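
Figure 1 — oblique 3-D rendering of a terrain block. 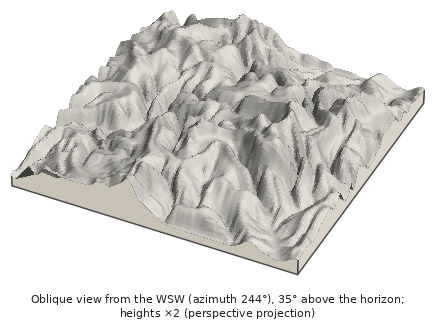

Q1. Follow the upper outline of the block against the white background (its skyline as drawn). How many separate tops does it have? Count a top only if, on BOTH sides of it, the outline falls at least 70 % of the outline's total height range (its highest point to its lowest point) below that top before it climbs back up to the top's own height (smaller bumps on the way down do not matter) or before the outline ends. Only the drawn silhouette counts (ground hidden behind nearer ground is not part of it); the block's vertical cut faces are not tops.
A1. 0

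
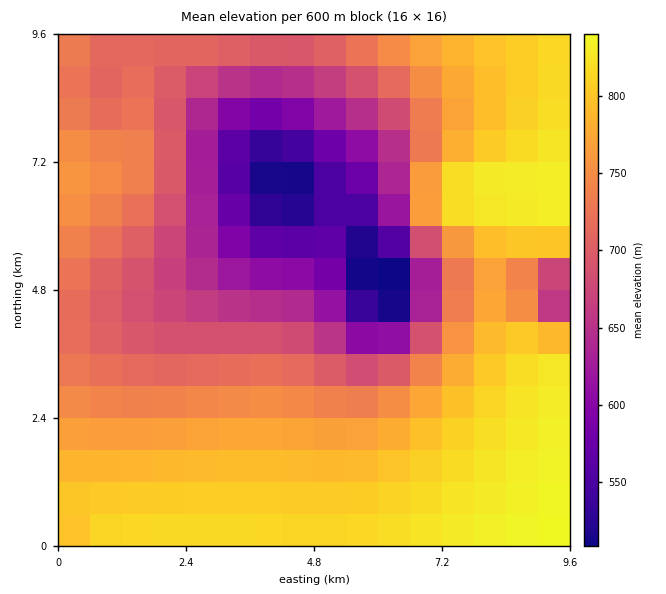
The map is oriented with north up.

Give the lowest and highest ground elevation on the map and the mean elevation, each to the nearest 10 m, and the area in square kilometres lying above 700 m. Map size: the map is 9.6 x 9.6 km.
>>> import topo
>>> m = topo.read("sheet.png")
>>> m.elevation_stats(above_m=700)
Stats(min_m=470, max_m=840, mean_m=730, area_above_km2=62.6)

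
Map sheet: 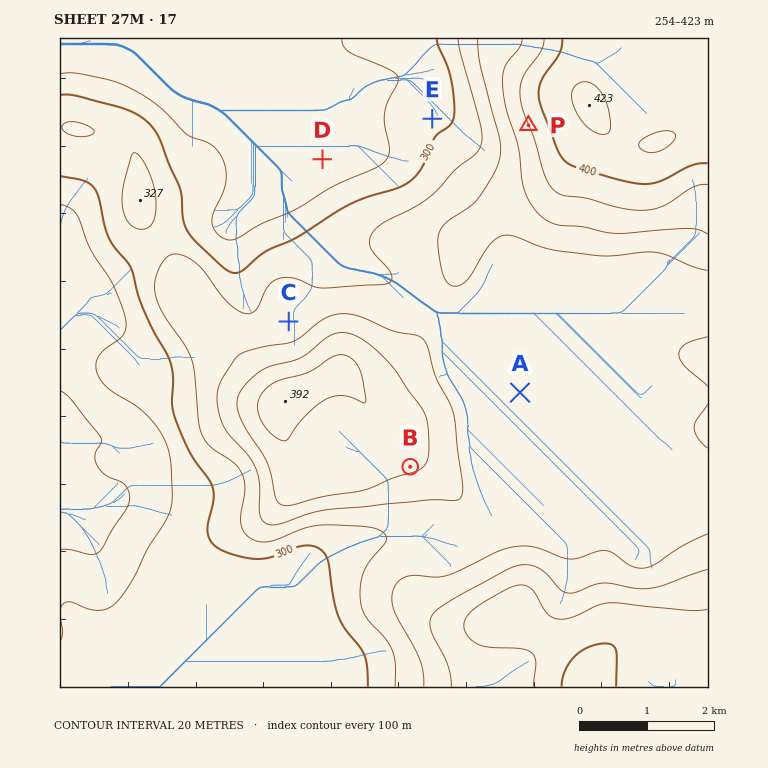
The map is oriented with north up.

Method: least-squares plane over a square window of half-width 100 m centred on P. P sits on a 5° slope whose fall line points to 247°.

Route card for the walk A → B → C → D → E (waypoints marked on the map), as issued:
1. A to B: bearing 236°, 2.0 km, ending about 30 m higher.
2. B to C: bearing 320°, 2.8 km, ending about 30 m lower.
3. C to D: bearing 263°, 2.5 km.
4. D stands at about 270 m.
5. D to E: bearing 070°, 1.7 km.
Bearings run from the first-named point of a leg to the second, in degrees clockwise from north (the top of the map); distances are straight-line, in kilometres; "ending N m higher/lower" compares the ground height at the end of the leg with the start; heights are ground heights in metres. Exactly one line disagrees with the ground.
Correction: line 3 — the bearing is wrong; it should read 12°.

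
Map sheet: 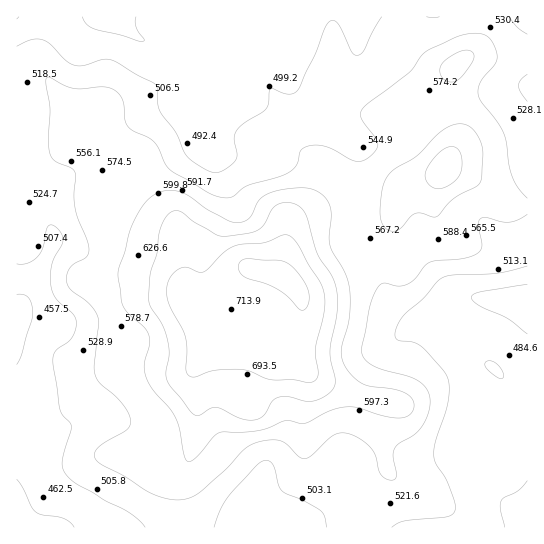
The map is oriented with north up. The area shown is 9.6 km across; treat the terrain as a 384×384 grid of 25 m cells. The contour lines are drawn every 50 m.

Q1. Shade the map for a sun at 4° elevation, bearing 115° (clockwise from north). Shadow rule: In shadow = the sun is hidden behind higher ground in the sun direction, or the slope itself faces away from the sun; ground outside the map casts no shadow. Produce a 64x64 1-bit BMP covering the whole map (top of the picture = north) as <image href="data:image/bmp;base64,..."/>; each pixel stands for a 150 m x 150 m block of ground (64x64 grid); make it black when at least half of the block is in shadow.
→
<image width="64" height="64" href="data:image/bmp;base64,Qk0+AgAAAAAAAD4AAAAoAAAAQAAAAEAAAAABAAEAAAAAAAACAAATCwAAEwsAAAIAAAAAAAAA////AAAAAAAAAAAAAAAAAAAAAAAAAAAAAAAAAAAAAAAAAAAAAAAAAAAAAAAAAAAAAAAAAAAAAAAAAAAAAAAAAAAAEADAAAAABwA4AMAAAAAP8DgAAAAAAA/4OAAAAAAAD/h8AAAAAAAH8HwAAAAAAAAAfAAAAAAAAAB8AAAAAAAAAHgAAAAAAAgAeAAAAAAAHADwAAAAAAAcAfAAAAAAABwD+AAAAAAAuAf8AAAAAAD5z/wAAAAAAP//+AAAAAAA///4AAAAAAD///gAAAAAAP//8AAAAAAA///wAEAAAAD///AAAAAAAP//8AAAAAAA/D/wAAAAAAB+f/AAAAAAAH5/8EAAAAAAf//48AAAAAA///nwAAAAAB//+/kAAAAAH/+7/4AAAAA//4P/gAAAAD//wf+ACAAAP4/h/4AcAAAfj+H/gBwAAA+H8f/APAAAB4Px/8A8AAAHAAP/4D4AAAAAA//wPwAAAAAH//A/+AAAAA//4D/4AAAAB/AAP/wAAAAAAAA//AAQAAAIAD/+ADgAADwAP/4AeAAAfgA//gB4AAB+AAAMAHAAAD4AAAAAcAAAAAAGAABwAAAAAA8AAGDAAAAADwAAYMAABBAPOABAAAAEGAB8AMAAAAA4Af4AwAAAADwD/wDAAAAAHAf/gMAAAAAcD/+AwAAAADwf/4AABwAAPBj+AA=="/>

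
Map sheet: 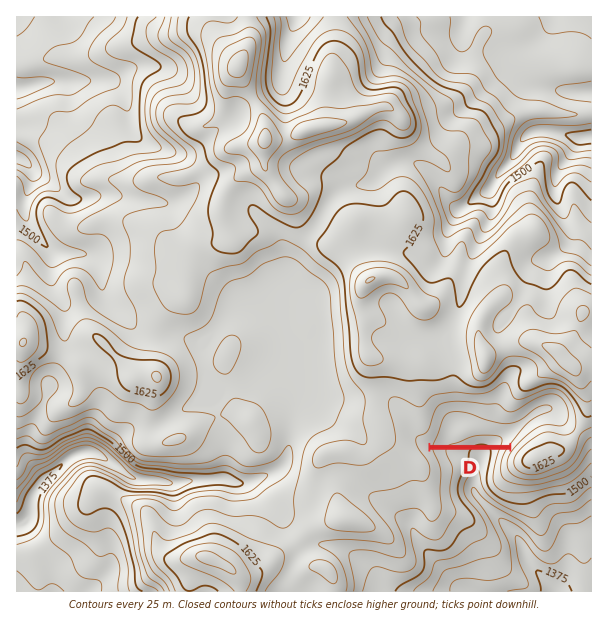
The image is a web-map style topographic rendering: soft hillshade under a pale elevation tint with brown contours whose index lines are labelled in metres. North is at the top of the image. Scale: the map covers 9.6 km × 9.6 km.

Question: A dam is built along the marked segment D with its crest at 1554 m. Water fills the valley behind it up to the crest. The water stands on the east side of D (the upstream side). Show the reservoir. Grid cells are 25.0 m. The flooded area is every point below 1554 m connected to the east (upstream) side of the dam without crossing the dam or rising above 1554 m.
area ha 81.4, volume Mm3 12.24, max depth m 54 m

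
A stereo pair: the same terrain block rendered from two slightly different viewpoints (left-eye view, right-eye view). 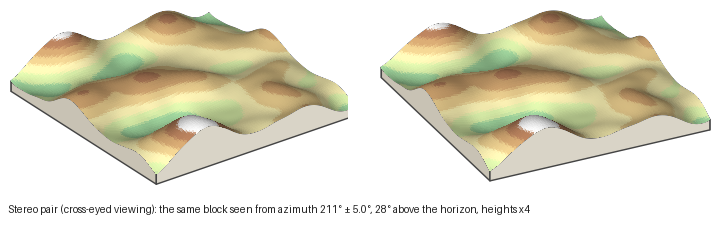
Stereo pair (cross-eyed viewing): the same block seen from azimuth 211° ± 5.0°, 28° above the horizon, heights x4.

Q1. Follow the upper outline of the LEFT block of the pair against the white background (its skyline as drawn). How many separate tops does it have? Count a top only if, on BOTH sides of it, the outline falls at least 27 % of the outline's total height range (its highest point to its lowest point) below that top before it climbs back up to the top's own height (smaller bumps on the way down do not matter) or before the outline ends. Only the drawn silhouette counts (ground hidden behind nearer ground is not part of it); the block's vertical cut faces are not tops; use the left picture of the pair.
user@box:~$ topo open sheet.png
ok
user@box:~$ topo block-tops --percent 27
1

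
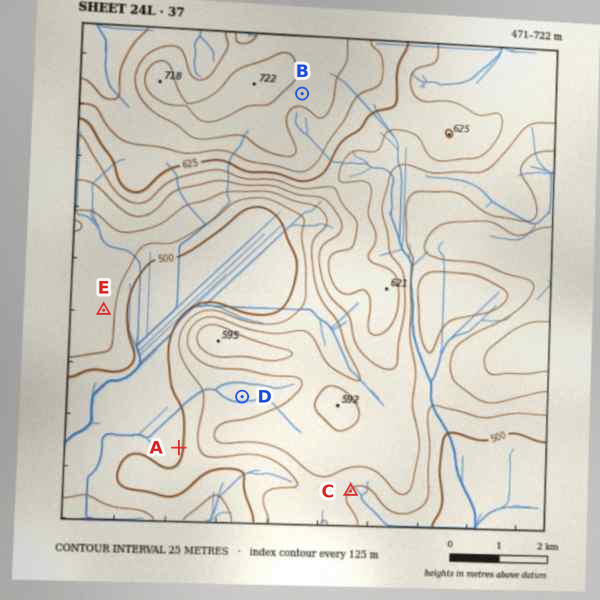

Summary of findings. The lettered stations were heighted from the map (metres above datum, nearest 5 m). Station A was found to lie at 495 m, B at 690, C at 525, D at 530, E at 540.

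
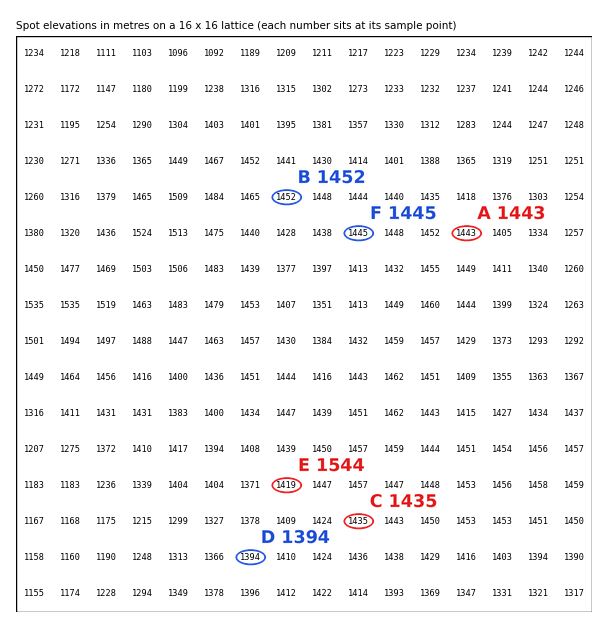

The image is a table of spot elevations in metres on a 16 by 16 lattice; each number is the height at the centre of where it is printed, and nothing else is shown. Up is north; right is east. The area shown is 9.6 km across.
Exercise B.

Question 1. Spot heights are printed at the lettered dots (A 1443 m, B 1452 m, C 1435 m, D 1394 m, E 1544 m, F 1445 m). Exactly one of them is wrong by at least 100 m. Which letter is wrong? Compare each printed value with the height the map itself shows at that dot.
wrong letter E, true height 1419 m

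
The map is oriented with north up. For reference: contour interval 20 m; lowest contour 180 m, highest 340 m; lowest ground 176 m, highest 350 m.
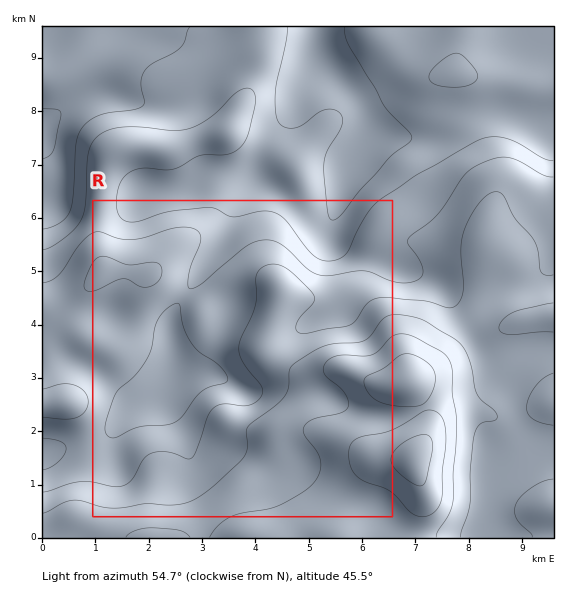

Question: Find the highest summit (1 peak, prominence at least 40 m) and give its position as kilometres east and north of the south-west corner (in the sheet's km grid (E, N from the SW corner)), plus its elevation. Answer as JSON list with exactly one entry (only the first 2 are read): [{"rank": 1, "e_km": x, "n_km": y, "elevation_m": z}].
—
[{"rank": 1, "e_km": 6.96, "n_km": 1.51, "elevation_m": 350}]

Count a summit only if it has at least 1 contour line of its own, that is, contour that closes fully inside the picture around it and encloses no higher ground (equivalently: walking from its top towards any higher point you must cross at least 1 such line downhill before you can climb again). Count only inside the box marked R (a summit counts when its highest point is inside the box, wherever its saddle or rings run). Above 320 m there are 0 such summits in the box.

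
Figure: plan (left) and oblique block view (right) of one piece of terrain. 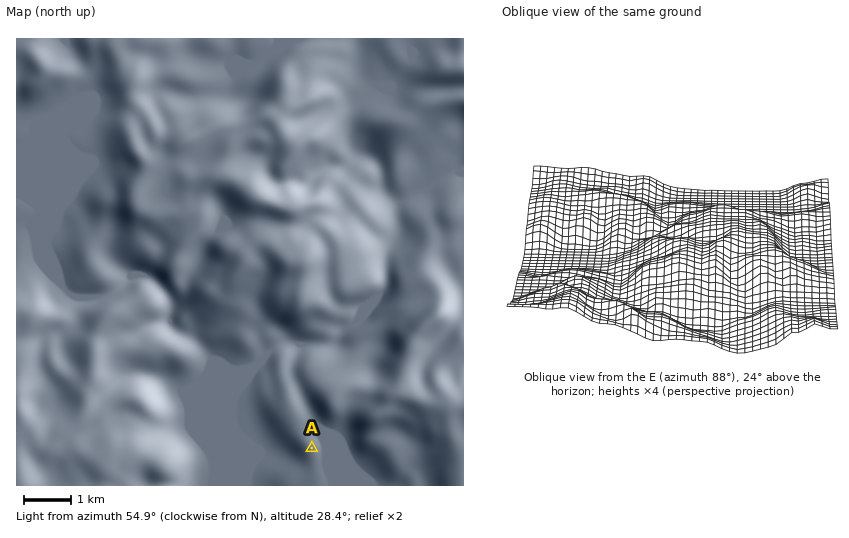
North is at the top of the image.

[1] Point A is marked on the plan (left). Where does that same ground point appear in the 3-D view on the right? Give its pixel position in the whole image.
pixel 544 277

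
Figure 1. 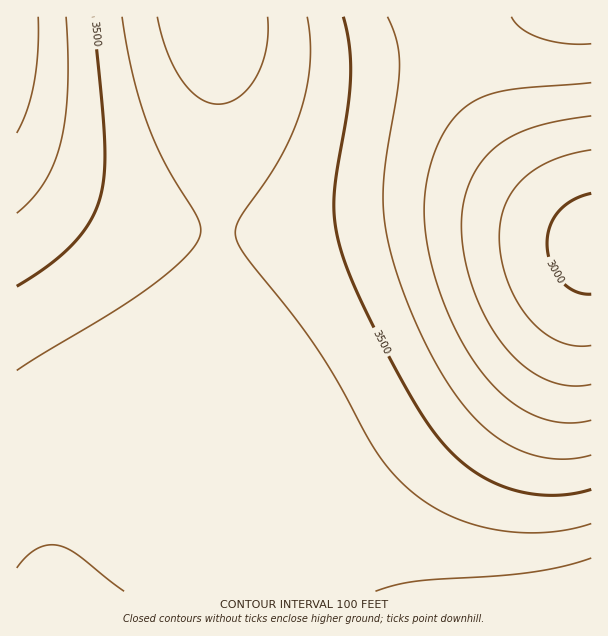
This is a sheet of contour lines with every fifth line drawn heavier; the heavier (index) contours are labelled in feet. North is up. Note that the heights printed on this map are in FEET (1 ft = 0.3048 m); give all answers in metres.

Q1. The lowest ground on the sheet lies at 900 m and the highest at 1155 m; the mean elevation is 1070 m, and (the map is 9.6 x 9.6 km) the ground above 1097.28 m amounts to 40.3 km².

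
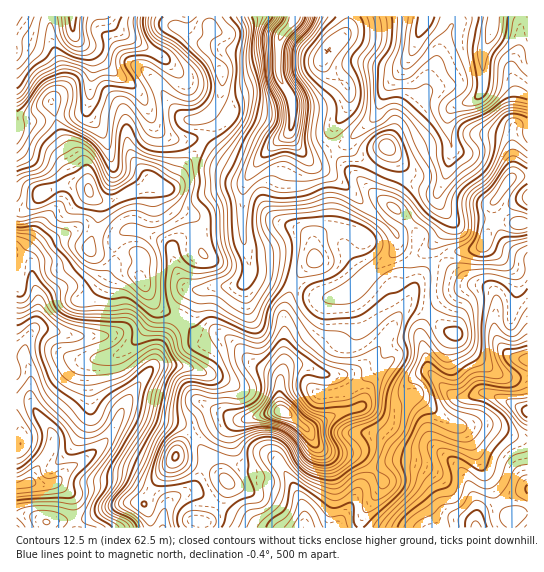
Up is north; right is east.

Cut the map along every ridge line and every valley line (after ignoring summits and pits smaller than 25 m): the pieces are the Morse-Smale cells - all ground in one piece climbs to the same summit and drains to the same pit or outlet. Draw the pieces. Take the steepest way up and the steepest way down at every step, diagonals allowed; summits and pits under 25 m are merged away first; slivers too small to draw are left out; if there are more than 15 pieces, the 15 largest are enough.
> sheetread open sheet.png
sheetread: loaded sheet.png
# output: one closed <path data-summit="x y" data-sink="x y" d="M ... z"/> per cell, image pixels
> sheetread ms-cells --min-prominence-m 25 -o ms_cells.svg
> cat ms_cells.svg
<path data-summit="282 411" data-sink="27 483" d="M17 257l0 271 185 0 1-5 8-6 14-24 3-10-4-5-1-8 5-17 1-22 9-10 43-10 26 18 27-14 25-8-6-16-10-14-8-2-10 0-20-10-15 0-11 12-5-5-24-11-23-24-5-2-20 2-27-22-15 30-5 18-19 24-13 23 56 14 13 9 15 24-11 28-6 6-16 6-8 10-5-8-10-7-29-15-21-1-19-15-15 8-14 15-23-1 5-10 13-18 5-17-1-5-21-31 0-29-6-14 0-16 11-18 3-26-6-16-2-18z"/><path data-summit="89 190" data-sink="27 483" d="M74 184l-9 0-19 7-13 13-8 5-9 2 0 46 15 8 2 18 6 16-3 26-11 18 0 16 6 14 0 29 21 31 1 5-5 17-19 27 6 2 20-1 12-14 26-16 15-15 17-35 30-40 5-18 15-27-2-5-14-5-8-10-11-21 3-12 0-8-2-2-36 0-10-2-6-4 10-31 0-15-13-16z"/><path data-summit="282 411" data-sink="295 17" d="M290 131l-29 26-17 28-1 53 6 23 0 13-2 5-5 5-8 3-20 0-13 4-12 0-13 22 0 2 6 4 15 16 5 2 11-2 9 0 5 2 23 24 24 11 5 5 2 0 3-11 0-56 13-32 18-19 1-21 11-7 16-2 24 10 8-4 20-22-2-6-15-10-35-34-9-15-19 9-8 0-16-20z"/><path data-summit="282 411" data-sink="477 527" d="M414 395l-15 8-28-2-13 7-24 7-26 14 4 10 7 9 14 5 17 0 12 4 21 24-3 9-19 28-1 9 167 1 1-89-11-2-28-12-34 0-10-5z"/><path data-summit="282 411" data-sink="493 26" d="M382 172l-3 1-6 10 0 8 5 6 17 12 0 4-6 8-14 14-8 4-4 0-14-8-16-2-14 6-4 6 0 18-18 19-13 32-1 61 7-6 15 0 20 10 21 0 17-8 10-10 15-22 31-56 21-21-4-15 11-17 1-8-9-15 0-12-12-2-14-8z"/><path data-summit="89 190" data-sink="295 17" d="M203 141l-18 24-8 14-8 9-19-4-40 17-15-2 4 4 0 15-10 31 6 4 10 2 36 0 2 2 0 8-3 12 11 21 8 10 15 7 15-24 50-6 8-6 2-5 0-13-6-23 0-48 2-9 8-12-7-1-16-7z"/><path data-summit="89 190" data-sink="73 17" d="M86 45l-2 1 4 4 5 13-4 39-2 7-5 4-5 2-50 6-11 5 1 85 8-2 8-5 10-12 22-8 21 3 9 12 7 2 12-1 36-16 19 4 8-9 8-14 18-22-1-3-4-1-21 1-16-7-6-7-15-33-9-9-13-8-24-25z"/><path data-summit="282 411" data-sink="303 527" d="M281 411l-40 9-10 9-3 24-5 17 5 15-5 13-12 19-8 6 0 4 156 1 6-18 18-25-3-8-18-20-5-2-24-2-14-5-14-21z"/><path data-summit="521 223" data-sink="493 26" d="M527 16l-34 1-1 14-9 22-2 40-6 6-16 5-10 7-1 22 4 18-7 27-8 15 2 10 9 15-1 8-11 17 0 6 5 8 10-5 28-4 6-6 8-23 0-17 20-25 15-2z"/><path data-summit="282 411" data-sink="527 411" d="M411 305l-8 4-26 42-14 16-12 6-15 2 11 6 9 16 3 9 12-5 28 2 15-8 31 25 10 5 34 0 28 12 10 2 1-60-22-2-12-5-27-24-12-15-6-1-19-17z"/><path data-summit="221 71" data-sink="73 17" d="M175 16l-102 0-1 11 3 10 7 7 12 7 24 25 13 8 9 9 15 33 6 7 16 7 21-1 5 2 5-10 0-6-4-8 8-7 8-13 3-22-4-9-16-23-27-17z"/><path data-summit="221 71" data-sink="295 17" d="M294 16l-85 1 2 14-7 12 0 4 17 24 2 15-7 19-12 12 4 8-4 17 19 15 23 11 7 0 19-22 19-16 1-31-13-24 0-33 4-9 10-12z"/><path data-summit="387 146" data-sink="493 26" d="M493 16l-40 1-1 9-23 49-2 14-4 8-26 28-10 21 1 5-7 21 32 9 18 10 9-2 7-15 5-23-4-18 0-18 6-8 21-8 6-6 2-40 9-22z"/><path data-summit="329 50" data-sink="295 17" d="M347 16l-52 0-4 9-8 8-4 9 0 33 13 24-1 38 16 20 8 0 20-10-3-14 17-31-1-15-19-14-6-11 5-12 16-15 4-9z"/><path data-summit="329 50" data-sink="426 17" d="M425 16l-77 1 0 9-4 9-16 15-5 9 6 14 13 8 7 10-1 15-16 27 0 8 3 7 14-7 27-26 8-22 7-11 10-11 14-24 10-26z"/>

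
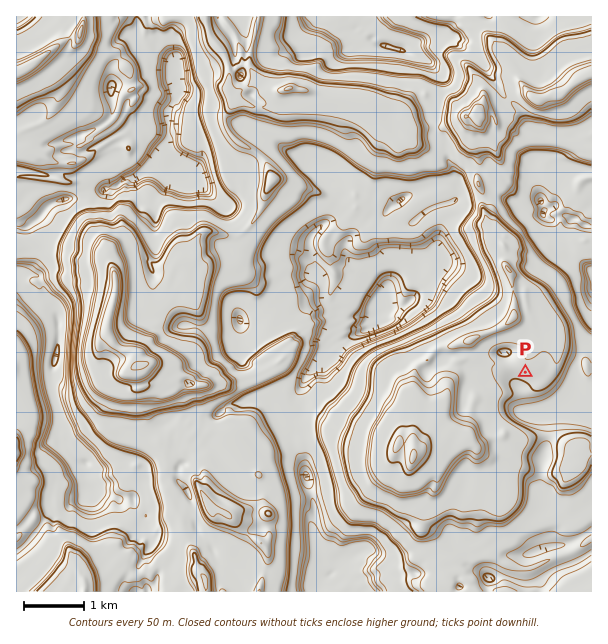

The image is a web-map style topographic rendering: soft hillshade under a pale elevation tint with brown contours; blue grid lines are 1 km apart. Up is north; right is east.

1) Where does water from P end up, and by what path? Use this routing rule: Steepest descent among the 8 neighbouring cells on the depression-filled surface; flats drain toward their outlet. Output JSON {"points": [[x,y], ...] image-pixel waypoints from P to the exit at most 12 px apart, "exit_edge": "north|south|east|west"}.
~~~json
{"points": [[525, 372], [521, 384], [522, 396], [522, 408], [533, 414], [545, 413], [557, 408], [569, 407], [581, 408], [591, 410]], "exit_edge": "east"}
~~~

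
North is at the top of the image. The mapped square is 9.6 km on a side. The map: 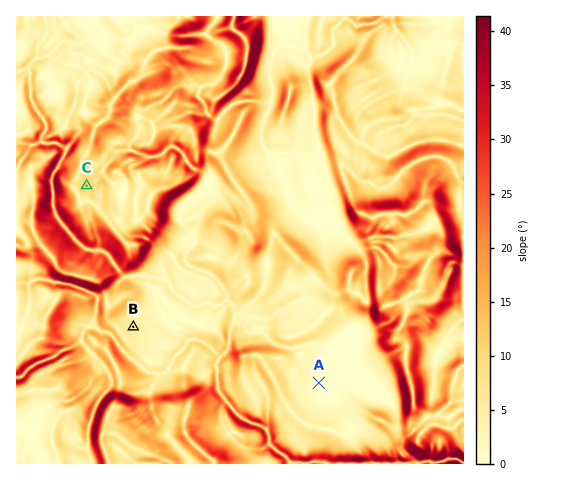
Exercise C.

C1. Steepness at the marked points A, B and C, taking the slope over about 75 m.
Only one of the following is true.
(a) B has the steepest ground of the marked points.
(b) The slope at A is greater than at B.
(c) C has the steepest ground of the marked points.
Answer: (c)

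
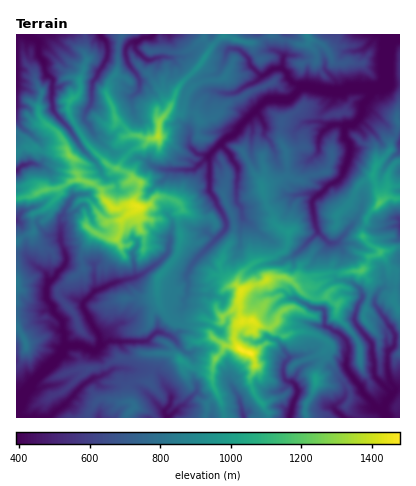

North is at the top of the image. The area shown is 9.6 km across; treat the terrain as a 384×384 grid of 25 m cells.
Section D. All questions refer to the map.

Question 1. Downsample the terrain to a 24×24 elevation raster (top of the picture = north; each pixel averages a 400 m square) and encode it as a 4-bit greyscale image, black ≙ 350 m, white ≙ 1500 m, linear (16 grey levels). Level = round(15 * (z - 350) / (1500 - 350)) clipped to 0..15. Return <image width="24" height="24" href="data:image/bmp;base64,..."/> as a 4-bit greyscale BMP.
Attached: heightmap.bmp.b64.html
<image width="24" height="24" href="data:image/bmp;base64,Qk2WAQAAAAAAAHYAAAAoAAAAGAAAABgAAAABAAQAAAAAACABAAATCwAAEwsAABAAAAAAAAAAAAAAABEREQAiIiIAMzMzAERERABVVVUAZmZmAHd3dwCIiIgAmZmZAKqqqgC7u7sAzMzMAN3d3QDu7u4A////ABESRFUyNWZXQ1IiEREiNEQzRYZ3UmQxEREjIkREZ4aYQ3YyITISIzRVd6nKVWYlIlMRESNFaK3admc1MlMSISREaKzcqHRUU0ITE0RmZ6zcuXZ1VVIjI1VmZ4vbqJmVV1IkMiNnZ4vNu5mHdkMjRFVXZoiZiHeJh0QzZ6iGdWd3dlVXl1U0m8uWdlVWd0VYdUZVnN24h1RGdjZmdYiGjN26ljRWZSRmmIqZqqyHZERXZUI3iEZ6qalkQzNWVUQVh2eaeIiHQiNVVTQjZmeXd5q5VTIzVDMTRVhmWJepZlMSRDIRJEZIV3aJdlQhIzIhEyU3V2VndVQzIRERESM2VGRWZmUyIjMiESE0U0M0VlU0JFVDEREjMkIzRmVVRWQyEQ=="/>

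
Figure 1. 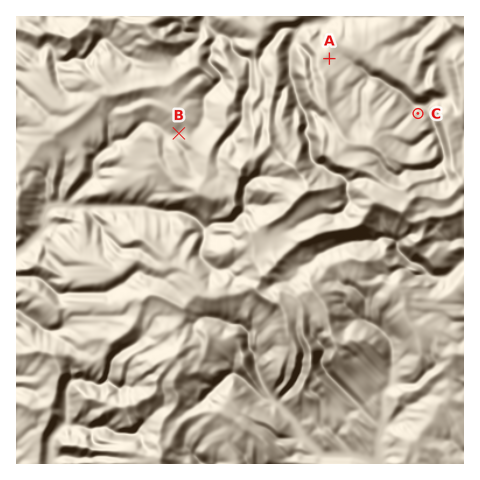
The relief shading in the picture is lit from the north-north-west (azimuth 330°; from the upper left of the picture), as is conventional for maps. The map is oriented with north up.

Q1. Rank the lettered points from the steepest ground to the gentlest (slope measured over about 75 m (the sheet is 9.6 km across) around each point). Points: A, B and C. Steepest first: C B A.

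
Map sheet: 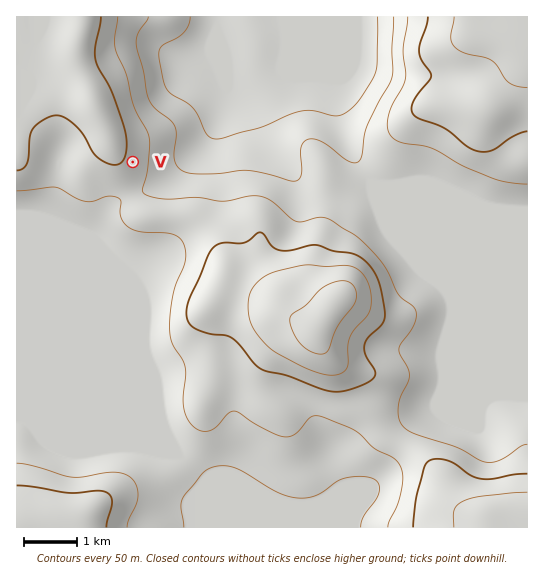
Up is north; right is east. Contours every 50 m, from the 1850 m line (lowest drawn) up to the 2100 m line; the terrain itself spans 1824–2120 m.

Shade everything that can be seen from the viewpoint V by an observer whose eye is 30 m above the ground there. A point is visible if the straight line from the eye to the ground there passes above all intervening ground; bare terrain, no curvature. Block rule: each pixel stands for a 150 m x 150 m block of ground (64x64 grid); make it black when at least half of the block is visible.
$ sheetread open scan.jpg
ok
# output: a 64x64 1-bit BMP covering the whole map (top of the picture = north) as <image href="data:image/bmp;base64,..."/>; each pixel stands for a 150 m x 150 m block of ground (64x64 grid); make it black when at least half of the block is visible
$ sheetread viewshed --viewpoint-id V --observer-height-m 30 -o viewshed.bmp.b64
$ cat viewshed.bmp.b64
<image width="64" height="64" href="data:image/bmp;base64,Qk0+AgAAAAAAAD4AAAAoAAAAQAAAAEAAAAABAAEAAAAAAAACAAATCwAAEwsAAAIAAAAAAAAA////AAAAAAD+AH4AAAAAAP+AdAAAAAAA/+BgAAAAAAD/+MAAAAAAAP//wAAAAAAA///gAAAAAAD///gAAAAAAP//+AAAAAAA///4AAAAAAD///AAAAAAAP//8AAAAAAA///wAAAAAAD//+AAAAAAAP//8AAAAAAA///8AAAAAAD///4AAAAAAP///wAAAAAA///+AAAAAAD///wAAAAAAP//4AAAAAAA///AAAAAAAD//8AAAAAAAP//4AAAAAAA///wAAAAAAD///AAEAAAAP//+AI4AAAA///8B3wAAAD///8H/gAAAP///wf/AAAA////h/+AAAD//3/H/4AAAf/8P8//wAAH//gf///AAB//+A///+AAf//wD///4AH//+AP/g5AB///wAf+BgAf//wAD/4GAH//wB///gYB//+AP//+D0P//4B///4P5///QP///x/v//99/////w////3P////D///8A////4P///gD////g///8AP///+H//nwA////wf/8AAD////D//wAAf///4P//AAB4f//h//+AAGAP/////4AAYA//////gAAAD/////+AABgP/////4AAHB///////AAcP//////8AA5///////wAA///////+AAD///////4AP////////AD///////+AAP///////wAA////////gA=="/>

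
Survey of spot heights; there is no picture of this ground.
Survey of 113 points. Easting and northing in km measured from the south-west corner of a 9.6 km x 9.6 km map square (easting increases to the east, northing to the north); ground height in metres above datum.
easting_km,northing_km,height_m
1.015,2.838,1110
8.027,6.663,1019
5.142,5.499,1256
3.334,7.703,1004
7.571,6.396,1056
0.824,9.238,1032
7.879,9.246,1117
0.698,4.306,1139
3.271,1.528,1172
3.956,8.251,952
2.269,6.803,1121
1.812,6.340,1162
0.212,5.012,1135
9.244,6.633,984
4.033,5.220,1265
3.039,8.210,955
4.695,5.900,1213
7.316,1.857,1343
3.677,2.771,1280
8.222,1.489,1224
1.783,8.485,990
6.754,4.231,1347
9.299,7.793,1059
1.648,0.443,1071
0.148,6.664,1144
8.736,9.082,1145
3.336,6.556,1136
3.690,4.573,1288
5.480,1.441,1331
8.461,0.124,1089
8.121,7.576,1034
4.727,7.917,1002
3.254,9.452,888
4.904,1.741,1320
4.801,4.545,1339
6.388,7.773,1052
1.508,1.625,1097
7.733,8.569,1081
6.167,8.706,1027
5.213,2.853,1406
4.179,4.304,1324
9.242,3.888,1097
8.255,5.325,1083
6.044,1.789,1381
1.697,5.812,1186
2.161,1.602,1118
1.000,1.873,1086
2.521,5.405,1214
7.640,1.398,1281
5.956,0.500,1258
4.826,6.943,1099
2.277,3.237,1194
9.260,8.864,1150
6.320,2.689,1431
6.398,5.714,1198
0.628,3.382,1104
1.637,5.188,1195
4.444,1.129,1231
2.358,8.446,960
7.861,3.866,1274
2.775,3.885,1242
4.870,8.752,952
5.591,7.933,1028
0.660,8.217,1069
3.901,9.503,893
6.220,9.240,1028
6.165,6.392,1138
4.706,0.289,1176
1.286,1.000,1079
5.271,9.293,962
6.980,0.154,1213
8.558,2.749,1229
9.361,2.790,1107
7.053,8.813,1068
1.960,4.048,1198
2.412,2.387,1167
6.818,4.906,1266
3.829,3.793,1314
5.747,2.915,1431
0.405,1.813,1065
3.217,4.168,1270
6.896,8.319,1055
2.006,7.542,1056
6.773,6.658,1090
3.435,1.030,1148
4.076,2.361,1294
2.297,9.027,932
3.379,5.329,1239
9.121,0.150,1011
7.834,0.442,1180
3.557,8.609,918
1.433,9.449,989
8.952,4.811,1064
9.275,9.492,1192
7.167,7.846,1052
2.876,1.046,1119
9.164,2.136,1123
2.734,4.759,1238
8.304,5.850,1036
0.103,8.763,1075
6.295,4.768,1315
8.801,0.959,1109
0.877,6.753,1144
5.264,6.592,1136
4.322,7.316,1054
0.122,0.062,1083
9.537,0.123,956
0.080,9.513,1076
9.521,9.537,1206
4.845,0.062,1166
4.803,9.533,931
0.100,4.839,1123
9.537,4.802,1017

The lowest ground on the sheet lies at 885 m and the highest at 1435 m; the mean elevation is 1155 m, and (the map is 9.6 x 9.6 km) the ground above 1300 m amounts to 13.7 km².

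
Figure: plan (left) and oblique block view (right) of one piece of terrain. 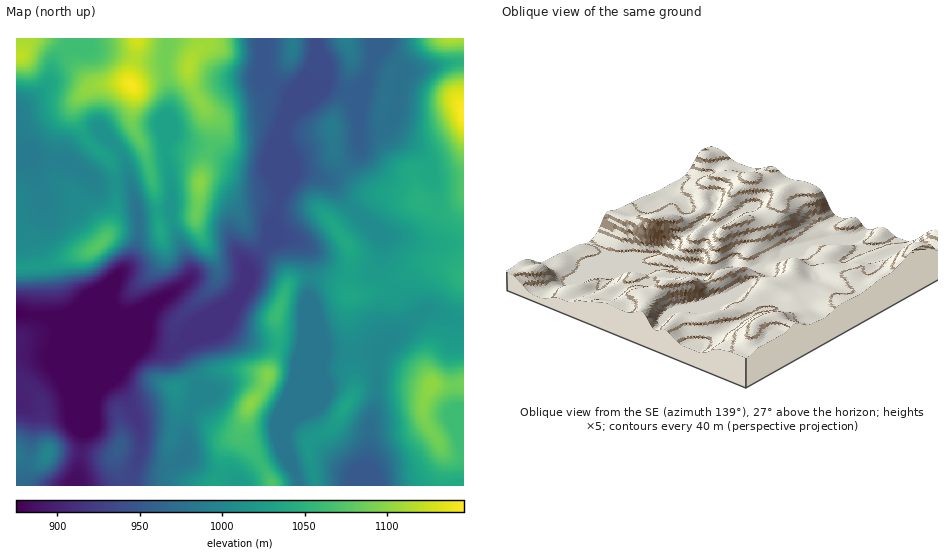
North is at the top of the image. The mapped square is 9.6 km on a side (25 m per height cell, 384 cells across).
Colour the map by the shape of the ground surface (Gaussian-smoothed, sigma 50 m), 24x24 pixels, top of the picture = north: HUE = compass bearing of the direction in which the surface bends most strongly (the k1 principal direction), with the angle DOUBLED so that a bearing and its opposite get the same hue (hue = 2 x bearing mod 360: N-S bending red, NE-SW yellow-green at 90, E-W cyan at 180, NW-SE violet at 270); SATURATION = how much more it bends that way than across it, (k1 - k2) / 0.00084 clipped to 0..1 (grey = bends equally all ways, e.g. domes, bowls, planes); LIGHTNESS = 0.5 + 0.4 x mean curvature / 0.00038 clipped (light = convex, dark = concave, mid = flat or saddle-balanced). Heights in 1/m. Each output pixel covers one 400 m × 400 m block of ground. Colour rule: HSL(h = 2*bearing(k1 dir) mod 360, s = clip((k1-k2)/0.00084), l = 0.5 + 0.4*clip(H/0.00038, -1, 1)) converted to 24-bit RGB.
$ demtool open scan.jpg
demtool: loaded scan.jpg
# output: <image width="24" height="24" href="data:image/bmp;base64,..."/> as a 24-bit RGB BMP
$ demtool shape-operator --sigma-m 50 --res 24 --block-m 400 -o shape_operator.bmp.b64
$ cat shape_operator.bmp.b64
<image width="24" height="24" href="data:image/bmp;base64,Qk32BgAAAAAAADYAAAAoAAAAGAAAABgAAAABABgAAAAAAMAGAAATCwAAEwsAAAAAAAAAAAAAvV5P9X4FD1cyODZpo45XiLdlLUWNvaaTW7K3aXK7yXV+gVpmS0Ro0f3OmQDl4Ammvcd2UkRybn55Tj9viKJjppZ2ontPeoRLRX7M99TeZZbnCieSp57OzrqYGUhpzHBdfKpPPjFVyolWjlZqdcWRhP9oLAAzwOd5rUpLc31gSXF0W09zeolRm2pUyMiJWKDFWHvPtPC47kDfGxZyMU1+7tfAKh+DuUWXz66ILSdpmcOkwJO5p9Z/NwCjJyOF2tq4wHKtmKyBQGCRUT+Yj32spGt3rOeuaEWPiVY1tbIgbB0xf3h9JjNizuh2WCdnSY1u07h5NYerX6Oy2Fem/e+SADEzUIR9N6Qz2D7U662eLV9nNz9og2FzyNydZ7ZHeFh8fnBioLeKa0+Jf3+ALn2d0ZafhjOOfoBQxtqLUIaBPGxRLUqM/M/R+FxcCURLfoB9Glpc88K6tWHPGy5tcZWZ2dWbqlhUUnRBgaWWl51zglmBf3+AZYJxKW9Sq0Tc1O7339X1plHBi1JiIlU7vb0l/9jMADthf3+AUUJ0ccdEyn52GyJ1iKSlsbCYsLbZdGffnKFreltsgH5/gH9/gH9/ZICAC6Fd0dIiTFobvWngycH0mZz7obHu+NvTcwCrbXWASVSPpLKEnIBwN1KFZqutpcGgkr1qQFyDn5mCa3CBfX+AgH9/gH9/f4B/WXttlVk7hqdKNHEePFoVUUwoYS4X6ZMG8aplKUdzUkZ2ubRnfYpqYnx2OXhSpLVQrVBGcXRVpH6KkmmQfXuAgIB/gIB/gIB/fn6AP1KTxKSKaX9wdX9yKVVdry+/7N60z+eWGR1kcDiHsbt+foZzeHFvWntcU45Ql4NwhGh2fXQ0gX5DZIxDZIJwf3+AnlNnZog9LIJox2+52GuWUYNARHx7DGiG99TY+uO9DhlHhzGYt7WOk3eNbXWHgZSIXH9hdmVRj25WX3MfZXcjg50hIj8IJ28hPjim8pa6X4sbAzAIxCm486GtLpp2EkpNfp8w/9vMDAVWY76ulqqOiH6gg3SgkniRknCWbWuNjZGb08791cn73Yr184GoBpcAAjEXkVos95OoWtJxCiYp2P9OQpzILC9gG5dx8/jSgjvsiFTCuIFrdI1oaHCDknmPiXaPeoiZgpibgoRfV2CLknDW6tL5/8zwAHe6AFx44t6b4WLqcAKxzP/PLBFNVIg9HrxlkZ8wVywpVh0d1dx2eLCmWGCLgHeMlnuOi4Rvg4Fzeo18aIF9SHZZVIlp6LTB+dH6AAtM8vjTYQB8zf2zguBONg1Vm9qgRGKBfUlHWCJCYcpooueujlGGcE1Ydm9PiIFZio9zhIFtgo92dW56d4ZtSXxcZLBI7axvDwAz3/yGGQNt+fHSwj5mI1mSgMZ8RkF8Zj2jf3DQ0vXirVOefj9djWZ+foObf6GSbn2TnWZwlXx/eG2AfZB5dJeIWE5v5NKCGwAz6P7FBgkv+Ompy4FqNp6RQ4+YYF2PMGyHhNSpu5hjlTKErYm2h5KodoKVlaCPYlaKtXyJjXB6eHSLepuAg15kbz9F0dtNLAKN1fqsCQlW3+7C2pGudLt5Lm6DZ1R+ZYB7Y4Y1hVYyQ5Fbb5+ntG+imnWBjZl4ZE91sKhffXdvh3dpgHJagDxYh9iymhu4efkbSOE4Mj6Oh8FZyGVV1K91LmqFRVd2f3SAXFV2rJuKY7hzOlVbaplcnJG2s2mXeUV7xJldgWyCj1pefVJMaNaGN6W1WQhG0P/MTS2aRl1/qHBOpoxc3+63OimlO1V+b1uIgHOXm613krVvOjdrZ6hSZmtKoUdojUp50bt5eVaKnmiexHqRkdYsIxAiU8lg3/xiGDg7VDJguKVxgrqS6/XSHBVedlaUUHmEWIuuyKXHun+PPzd7rKt5R2V0fkSIqlyEw9eoSlw/XJuYuH/L6aXKMTDATrR36NqrM1WJJDZVkdyNiMSn3tqmNBJ7nm+NX2+BVH5dQ5A+x0tPSVV9uKSHSVZ7Li+IyaXDsdaxXZ87GYtcRHRez6OZg2napKjY0OHRkDrUPTK4oOB8b4FJt9UwLBlGkWJxmpY/Z4FzT2R3xn9TPn50sqhyWm+HHHmPjdDR4s7h0uvkHlaJR7GXU7JdTFFvsJheyo5FZ0V5UFWk166aoUVX4ORfCT9bXUeH5aebJZeKXUZ1yaVfUL2lUpGioV56TDIZHzMAOksAxoh8i0rGP52Re31nXFVrjFxU2c+URm+NTXh/t4Rluoew6vXWCAVVOzx24syRJl3FYiWNvN6mUJuoS255lDaR0FPn5tnyf5jt"/>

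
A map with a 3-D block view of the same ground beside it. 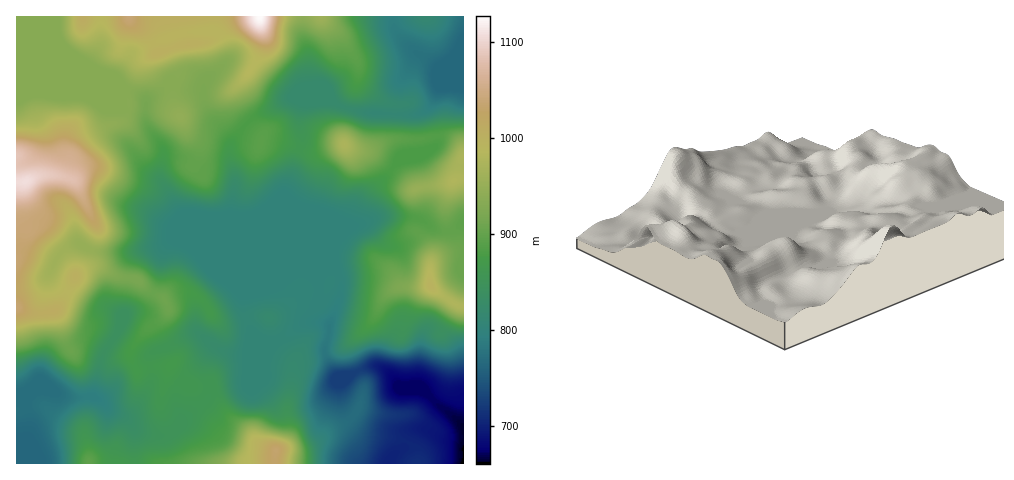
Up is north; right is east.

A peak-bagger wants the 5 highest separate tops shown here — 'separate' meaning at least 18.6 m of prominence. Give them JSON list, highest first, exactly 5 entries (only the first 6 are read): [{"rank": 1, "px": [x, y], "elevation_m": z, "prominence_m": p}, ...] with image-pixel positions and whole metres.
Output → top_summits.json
[{"rank": 1, "px": [26, 181], "elevation_m": 1108, "prominence_m": 176}, {"rank": 2, "px": [276, 451], "elevation_m": 1033, "prominence_m": 175}, {"rank": 3, "px": [431, 286], "elevation_m": 996, "prominence_m": 134}, {"rank": 4, "px": [454, 181], "elevation_m": 979, "prominence_m": 80}, {"rank": 5, "px": [344, 145], "elevation_m": 974, "prominence_m": 89}]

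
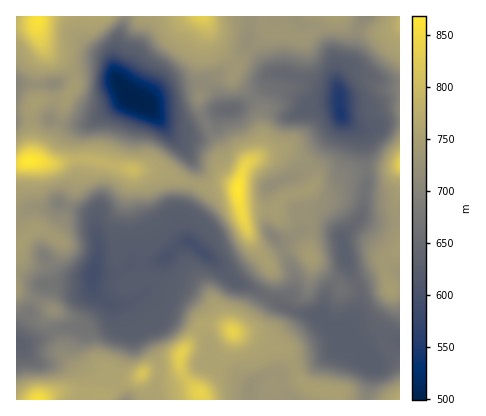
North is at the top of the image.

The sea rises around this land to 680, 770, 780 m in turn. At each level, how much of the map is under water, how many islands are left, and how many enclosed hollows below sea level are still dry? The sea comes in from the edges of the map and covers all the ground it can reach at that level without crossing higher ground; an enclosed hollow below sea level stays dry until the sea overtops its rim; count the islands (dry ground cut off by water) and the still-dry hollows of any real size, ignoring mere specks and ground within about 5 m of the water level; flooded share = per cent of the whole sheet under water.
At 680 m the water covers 32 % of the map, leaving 0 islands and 2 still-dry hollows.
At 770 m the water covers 90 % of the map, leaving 3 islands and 0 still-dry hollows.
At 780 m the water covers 93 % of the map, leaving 3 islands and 0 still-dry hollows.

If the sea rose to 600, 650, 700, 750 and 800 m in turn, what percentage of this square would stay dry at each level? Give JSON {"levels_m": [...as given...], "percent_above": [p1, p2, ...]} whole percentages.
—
{"levels_m": [600, 650, 700, 750, 800], "percent_above": [96, 72, 53, 21, 4]}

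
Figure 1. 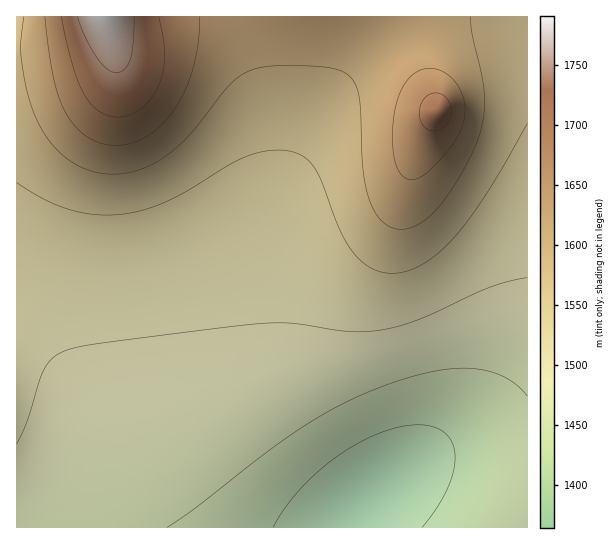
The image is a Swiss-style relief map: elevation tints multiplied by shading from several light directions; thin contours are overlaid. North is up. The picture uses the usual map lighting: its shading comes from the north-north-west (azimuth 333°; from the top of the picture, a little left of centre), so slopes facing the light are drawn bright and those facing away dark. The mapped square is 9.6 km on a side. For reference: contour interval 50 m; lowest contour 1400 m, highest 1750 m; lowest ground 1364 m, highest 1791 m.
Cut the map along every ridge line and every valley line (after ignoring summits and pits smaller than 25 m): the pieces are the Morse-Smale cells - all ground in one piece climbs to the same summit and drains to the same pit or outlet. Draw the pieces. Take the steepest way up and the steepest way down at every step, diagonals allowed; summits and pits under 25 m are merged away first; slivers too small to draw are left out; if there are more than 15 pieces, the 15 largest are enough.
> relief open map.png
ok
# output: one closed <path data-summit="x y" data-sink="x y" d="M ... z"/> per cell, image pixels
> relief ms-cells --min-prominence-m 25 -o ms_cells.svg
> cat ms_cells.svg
<path data-summit="105 17" data-sink="366 499" d="M459 16l-443 1 1 511 330-1 4-14 13-12-3-1-22-23-39-52-17-32-10-30-4-25-1-48 8-67 9-36 14-34 22-42 27-34 21-21 29-21 36-15z"/><path data-summit="437 111" data-sink="366 499" d="M527 16l-66 0-27 4-23 8-29 17-34 32-17 21-22 33-21 48-12 44-7 46-1 50 4 38 11 36 17 32 39 52 22 23 3 1-13 12-4 9 0 6 181-1z"/>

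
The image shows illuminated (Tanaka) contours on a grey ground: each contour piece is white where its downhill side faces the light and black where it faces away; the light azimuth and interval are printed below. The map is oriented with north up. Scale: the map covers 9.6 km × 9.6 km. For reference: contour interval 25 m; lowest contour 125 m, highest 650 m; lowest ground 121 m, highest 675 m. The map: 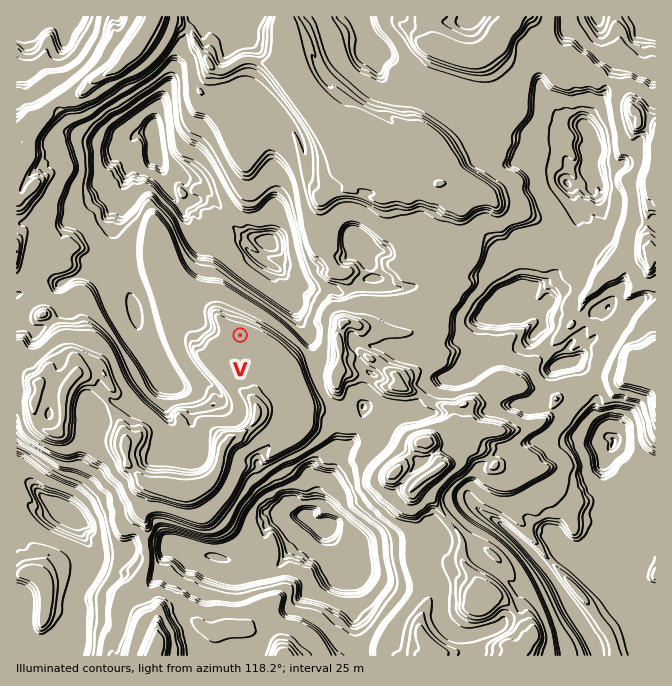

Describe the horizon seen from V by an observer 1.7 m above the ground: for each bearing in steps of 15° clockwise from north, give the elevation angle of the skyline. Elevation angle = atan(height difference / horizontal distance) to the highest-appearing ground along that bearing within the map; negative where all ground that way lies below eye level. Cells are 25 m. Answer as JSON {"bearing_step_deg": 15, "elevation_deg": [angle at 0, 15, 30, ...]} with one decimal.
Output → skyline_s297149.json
{"bearing_step_deg": 15, "elevation_deg": [16.9, 19.2, 20.2, 20.0, 18.5, 13.5, 11.0, 5.2, 4.1, 4.4, 6.6, 8.2, 5.2, 4.9, 5.7, 7.5, 8.9, 8.7, 8.1, 8.9, 7.9, 7.2, 9.6, 12.9]}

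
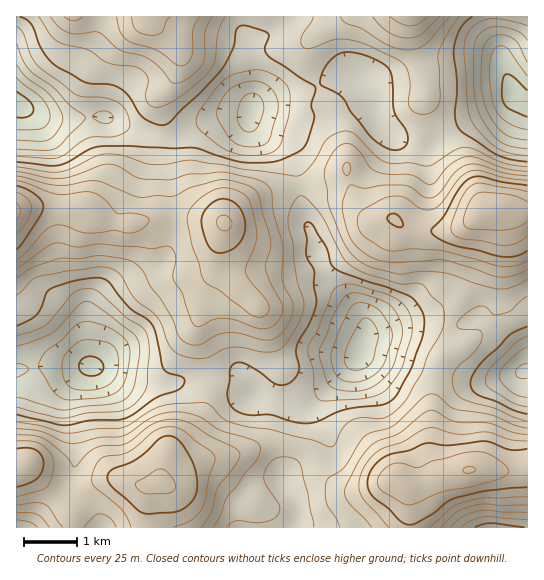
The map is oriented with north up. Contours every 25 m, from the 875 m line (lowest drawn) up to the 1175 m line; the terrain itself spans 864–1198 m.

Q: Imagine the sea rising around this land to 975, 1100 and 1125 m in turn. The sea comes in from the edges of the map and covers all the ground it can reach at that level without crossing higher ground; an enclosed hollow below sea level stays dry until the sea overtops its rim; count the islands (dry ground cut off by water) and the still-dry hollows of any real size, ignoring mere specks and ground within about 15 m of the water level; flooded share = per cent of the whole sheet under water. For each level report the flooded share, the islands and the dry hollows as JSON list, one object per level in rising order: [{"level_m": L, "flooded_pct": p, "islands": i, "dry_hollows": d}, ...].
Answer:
[{"level_m": 975, "flooded_pct": 11, "islands": 0, "dry_hollows": 2}, {"level_m": 1100, "flooded_pct": 83, "islands": 1, "dry_hollows": 0}, {"level_m": 1125, "flooded_pct": 91, "islands": 2, "dry_hollows": 0}]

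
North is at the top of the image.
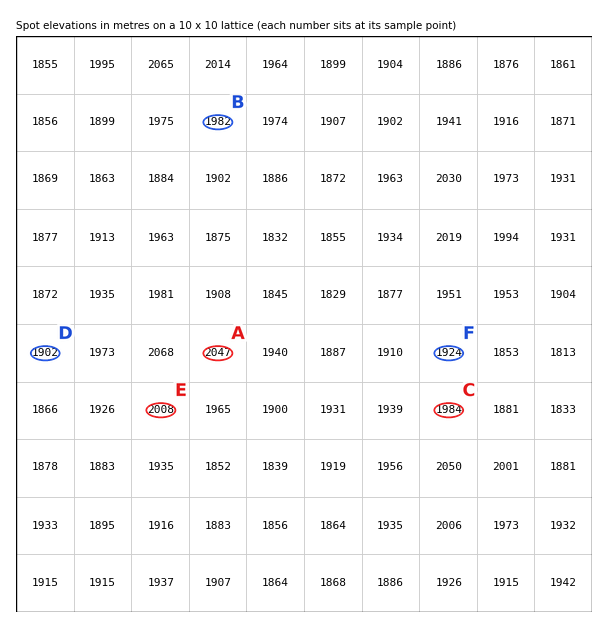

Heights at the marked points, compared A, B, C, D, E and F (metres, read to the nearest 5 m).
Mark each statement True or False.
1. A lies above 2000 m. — True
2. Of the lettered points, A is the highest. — True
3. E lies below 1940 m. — False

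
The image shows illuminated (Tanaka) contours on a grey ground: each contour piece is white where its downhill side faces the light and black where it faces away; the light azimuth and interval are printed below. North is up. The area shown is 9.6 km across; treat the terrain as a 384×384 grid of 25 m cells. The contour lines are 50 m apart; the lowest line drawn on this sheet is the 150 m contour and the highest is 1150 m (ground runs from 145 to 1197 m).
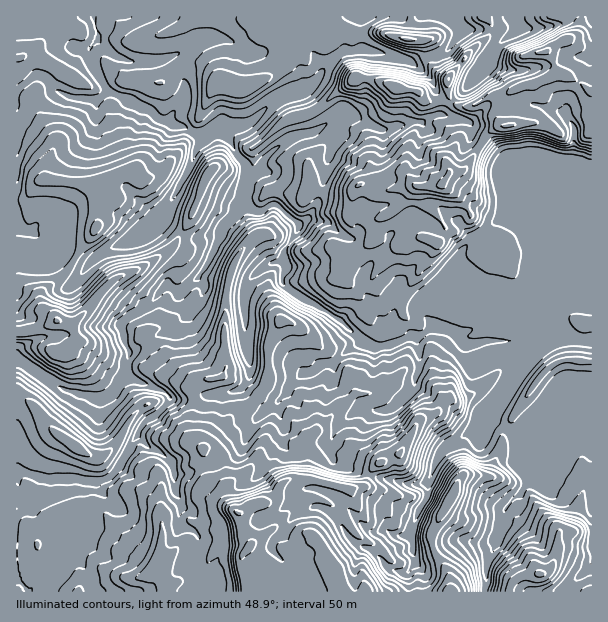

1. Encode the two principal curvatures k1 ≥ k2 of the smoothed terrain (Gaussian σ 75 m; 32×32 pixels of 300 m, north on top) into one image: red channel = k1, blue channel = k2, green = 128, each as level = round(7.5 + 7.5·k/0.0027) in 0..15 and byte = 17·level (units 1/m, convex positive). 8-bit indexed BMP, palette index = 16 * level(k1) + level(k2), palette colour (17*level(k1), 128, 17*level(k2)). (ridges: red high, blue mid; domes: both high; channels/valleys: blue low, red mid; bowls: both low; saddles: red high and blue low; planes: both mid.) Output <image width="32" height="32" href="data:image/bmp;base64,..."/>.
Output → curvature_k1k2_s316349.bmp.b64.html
<image width="32" height="32" href="data:image/bmp;base64,Qk02CAAAAAAAADYEAAAoAAAAIAAAACAAAAABAAgAAAAAAAAEAAATCwAAEwsAAAABAAAAAAAAAIAAABGAAAAigAAAM4AAAESAAABVgAAAZoAAAHeAAACIgAAAmYAAAKqAAAC7gAAAzIAAAN2AAADugAAA/4AAAACAEQARgBEAIoARADOAEQBEgBEAVYARAGaAEQB3gBEAiIARAJmAEQCqgBEAu4ARAMyAEQDdgBEA7oARAP+AEQAAgCIAEYAiACKAIgAzgCIARIAiAFWAIgBmgCIAd4AiAIiAIgCZgCIAqoAiALuAIgDMgCIA3YAiAO6AIgD/gCIAAIAzABGAMwAigDMAM4AzAESAMwBVgDMAZoAzAHeAMwCIgDMAmYAzAKqAMwC7gDMAzIAzAN2AMwDugDMA/4AzAACARAARgEQAIoBEADOARABEgEQAVYBEAGaARAB3gEQAiIBEAJmARACqgEQAu4BEAMyARADdgEQA7oBEAP+ARAAAgFUAEYBVACKAVQAzgFUARIBVAFWAVQBmgFUAd4BVAIiAVQCZgFUAqoBVALuAVQDMgFUA3YBVAO6AVQD/gFUAAIBmABGAZgAigGYAM4BmAESAZgBVgGYAZoBmAHeAZgCIgGYAmYBmAKqAZgC7gGYAzIBmAN2AZgDugGYA/4BmAACAdwARgHcAIoB3ADOAdwBEgHcAVYB3AGaAdwB3gHcAiIB3AJmAdwCqgHcAu4B3AMyAdwDdgHcA7oB3AP+AdwAAgIgAEYCIACKAiAAzgIgARICIAFWAiABmgIgAd4CIAIiAiACZgIgAqoCIALuAiADMgIgA3YCIAO6AiAD/gIgAAICZABGAmQAigJkAM4CZAESAmQBVgJkAZoCZAHeAmQCIgJkAmYCZAKqAmQC7gJkAzICZAN2AmQDugJkA/4CZAACAqgARgKoAIoCqADOAqgBEgKoAVYCqAGaAqgB3gKoAiICqAJmAqgCqgKoAu4CqAMyAqgDdgKoA7oCqAP+AqgAAgLsAEYC7ACKAuwAzgLsARIC7AFWAuwBmgLsAd4C7AIiAuwCZgLsAqoC7ALuAuwDMgLsA3YC7AO6AuwD/gLsAAIDMABGAzAAigMwAM4DMAESAzABVgMwAZoDMAHeAzACIgMwAmYDMAKqAzAC7gMwAzIDMAN2AzADugMwA/4DMAACA3QARgN0AIoDdADOA3QBEgN0AVYDdAGaA3QB3gN0AiIDdAJmA3QCqgN0Au4DdAMyA3QDdgN0A7oDdAP+A3QAAgO4AEYDuACKA7gAzgO4ARIDuAFWA7gBmgO4Ad4DuAIiA7gCZgO4AqoDuALuA7gDMgO4A3YDuAO6A7gD/gO4AAID/ABGA/wAigP8AM4D/AESA/wBVgP8AZoD/AHeA/wCIgP8AmYD/AKqA/wC7gP8AzID/AN2A/wDugP8A/4D/AIeGlqiEpcWlloeHctaHh4Z2t6TptaOkxuqkkPizxIGlhoaFhqeWhciXhZeB6JeWhofHpNeBs3D2uKSQuNj3toKWqIZ2hpeGpramlnLnp4Snp8dzoreTsuSDg3CFt6PXgZaXh3d2l4amtZSWYvWVpbXalbSkgoGz9oWngoSEyPrjhoeHl6eFdbfHkpbl+bWVhJOUpaaGpoD4tpWEg6Xmg5KGl5eXlbant6Omp7SCxuaFlrX4x7bVsKX5dIWTs3KGp4WEg4KSgKa3opSmp7ZxxvjnxILikbKggPr3+MSFd4eYhpeG1/jDorWApqe2gseDgaNzhrb4+oaA1HLDhHd3hoeFl/jYcvaQtMjJuZdzt5Wnt4OohKf3xmOQc6Wld4eHh4XXt4VjlvWAp6iXloaDpJaopYSEc6X416ZyhMaGh4eHxsh0g3N02PiAw4WFtraClpeWppWEgLXm2ZOEpdaFd4fIgYCTpoGSkMTIxrWg1aeThoWnp7ilgsjHo6eC56V2hpCRyLiXlbPIl6eW6KKytnWDgrmmp8mStqR1l5aC98bWgufYuMimgZaXdoX3cMW2dqfHo3CAtJSnhYWGlpaDpZT2s7TFk3G2p4V1dPhwlOfH16aQtqiUk4SFh4eHhoaGl5PH5/XHhYCVl4V094Cl+seRkJSXhqeFh5iHh4eHh4eHhNZhc/emdoKTlIL3gbXVgJG5qJaHloSHh4eHh4eHh3eVlbaApfn4loOkgPekkqKkuKiolZd1x4N3h4eHh4d3d4d3hrWAk6X2xqiQpfeEcKSll7eFppeWtXKHmIeHh4d3l4Z3tdaAcnPWpqWA5+jYsMfIkraVqLfppIOoh4eHd4eVhneF6bd0hHP3l4CjxtdwgaK4p6eFhaaj1oOHh4d3h7Z2dnW2p6aVgNfHhoGxkNiilsd1hZWEgqXHk3eHh3eHtLi3triXlsmSkPeGgbfGl8aT6senxvf5t8eCh3d3d4ejuJaWl7fIp/iQ+fqggZWWt3GmtqXHhMbY12F3d4eGhYOnp4V2hpenx+Oh1dH2kae3g5a4g8iTyKT1cmFxcaGjhZe5l3WXlpdjsIFyk8X2gYKFhaRwo4OEt5L1+MX39eaFppeXhKeFgYOl52SUgLX454Rjg7ZyooGxosa1xbWAxpamcoKTkoOXl3LntsiVgHGD9KSDx+b54fDl6MaFhnSnhIO32KLH2Mi4g7fJt+jGhYOC/PX456H09mCExdTWx6aotqeWlKSCg5SVppd2daanlpHCgoBwkKD1w3D189OEhJeWhZWDp7i4l4WEhIWHh5eGmJWh5Pj35JD1saCl9/i1h4eYt5OWhpamqKeXmJiHh5eHlqLzkoKzk7LXhIGgsrM="/>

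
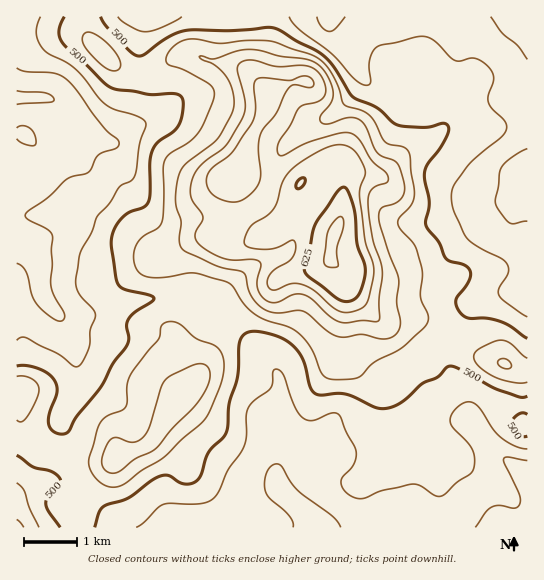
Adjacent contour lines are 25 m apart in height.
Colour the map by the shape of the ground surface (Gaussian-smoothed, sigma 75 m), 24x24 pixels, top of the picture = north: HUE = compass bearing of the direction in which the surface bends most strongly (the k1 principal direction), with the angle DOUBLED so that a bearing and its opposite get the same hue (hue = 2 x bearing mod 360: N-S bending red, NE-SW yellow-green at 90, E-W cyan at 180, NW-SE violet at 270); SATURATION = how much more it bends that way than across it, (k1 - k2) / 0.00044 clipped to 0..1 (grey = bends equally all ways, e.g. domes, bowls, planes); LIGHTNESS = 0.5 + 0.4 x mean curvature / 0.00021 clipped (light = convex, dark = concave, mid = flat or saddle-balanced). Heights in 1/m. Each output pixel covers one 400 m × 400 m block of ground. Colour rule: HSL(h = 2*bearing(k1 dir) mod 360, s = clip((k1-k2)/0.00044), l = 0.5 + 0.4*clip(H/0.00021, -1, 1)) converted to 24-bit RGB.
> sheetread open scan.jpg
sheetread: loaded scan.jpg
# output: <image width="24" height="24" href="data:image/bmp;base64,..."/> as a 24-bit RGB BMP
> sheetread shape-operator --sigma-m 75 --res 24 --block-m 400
<image width="24" height="24" href="data:image/bmp;base64,Qk32BgAAAAAAADYAAAAoAAAAGAAAABgAAAABABgAAAAAAMAGAAATCwAAEwsAAAAAAAAAAAAAMDSDjsWPqdHM2ZmkWDRXf55XgXxfaE9SXJtneLGeapi8m8DVtJfWnAyNXTl1erpckaB7fnyEZWaCn5h7kpB+dIZ2XGF8m6aLLJCok8WHlZVXtRM00W84PqRDX0p7pGKSZLdjSKljV4BacpdIYBY0oT5+g768i7GtlYWYiXmJbWqFkp19k4R8km93XZuUfsGkkpNJXZk5hkJ+wybW8OjbrGV7KWNGUaqVs8GkZ26JXHtkgWJePi+EoL2+hqKsgXySkHaChoKRcXCWkIKdnYGQhq2le7e7gjEkkNW2erXVPVrANEK68eXa1X/06arjIY+CrqxihGNjZ5+JWFCHSY2LYJ9YiXFnjF5jkpNxhIt9dHyCco2JpZaRn62DVgknsTMPpetpSGdoXkp2OY2Uy9ubd0GM74+hwkZuVZJpg7OcZY6qUD6FlW2Ol45TRHNOl2Fjpp9adYRPaoFbZIphfZ5khC1hghfd3efu4/CfLnFpMnKKY56krIRMb0ddpYJ387DDRr1iWbFUW0djSkttZluKwmVveYZBQ2I2s59hn5eCZ5F4boZhc3xYWEhwPqJOwOgp79zqeG3dJFGQWmF7ol6ClHuacJuIwYe89dbbXJukRFmQU22kRUKKw0eh2HGAS7Gsa8GYiKGGcnmUlXqSfVyEWig6jl8eweYc35pIwUJvZDWIVlp2aZeVpoinhKmGVp2K5Lis2o7FSFOTVklwVTpgckFx4d+6kLLAaWyRkZpyeGuLd4OViSqid1fq1OX3zOz/rbxKf49mdTeCh3JfXHxQcXlMsqVag5xWW69OzmdnkjRuVzFBTjI+SaVeus5anH06cTcumskmPYlOVXNoPJy6V9HNnNeLmkm5rcCDZlaJaC5mmpxpZmSfepO4lrLCo8KyaV6Gmklbsxtukx04OKxYRLKSoiIi170mN9alzfHyYVfKaZu/Ta+1UqCXgMR1i0lrmcdiXBdSlV5Td6Rdc5hGRXYca4QakHYjdDwtYDw7kheF7pekX9lmGxAjvnNH6PLZUf+jP2txWpBeXn6JgFRMRog2doU5clxBlL9lQyKPna2venmXsWCnxmORtLBWYIxEcFtKZ1IzDXBr1d72/Mz/Ug//o/HY5vDbk9OVH0WUp4OfRU6BpHaspX6oWXyNX2qPuTmYSzp8laN9mnKWZ1qHoKm6tqDP02TRiSlzz3Z+IuKvBUoAMpgImEbb4dW3qOCXruC+LhSDnXR7VmKVW6aumJC7jnbDgmuxYD8mRJJHVopPZ1uVj3ytjrOcemibszHJw77xut7vjEzz6dT3GcjkFU9t79Oy0/eGK5guOi19cpOkjGijW41ydm5Ga3FHjVtmhYfQe3bBb5etPa6eZ6SgiKeFiSyFoV8/lq4plnIlHoojMqpQ8mB+CVxi1qKI/vXNRh93SBoQUHUeSohBXnJ9c32UbIGUYI2Xg4ZeX3CQj6+maF+bUItbj0dgZjFruo6gxoexu4N/pcxgCEs98EJ3OdsrEHVH//HMMwIv3Y+AauzlR0yhc1ZlgHdUa4tYUXhTe3xWVZZMVptSek51dqx7UiZvkWqcZcKslore6Nny79zjHobRBXO6+dLjIUWT89mVV2z/0vL5pzmaYzJcf3hncZZogoZhalhnfJ6Rga6XWnSNYIqXjpBQRCx3kcyxe7mxNZJ1s0qP/8i9qFQ7DUM5McAs0qTt3PHaN8CkoyyY7jy3f1Omj36SmW16im9iV3Rwo7e+hp2jVUx/dzE5kHg0IXNAULY1dF5KfXpLLFI+8J97+mdcMHJTD5MpHHoy6aN/zWtwIzhfr1mNwGO5pomrgXWtpZbBZmrFtYlZqEZaahxQkUNStq9sWotaP48vMmc9cYpmU3RxXUIo/9/JYaylhVElBVsAAPFO4VmpgiJ3aks7hZlXo5mBcpVqbqFmdleNfoEbT0kkXT1UlHRiwsp1X7KqqHKSQnteVGYxRjspQZ1N3fbV5nTytqHwzP/sACxpOw0WjTc/e6h8dqWOi2p+pG5pmpZjVG13u4DBkVGaT0RfgKpi0fraHmf5vnLawEvGeajJMov8zf35n+XOVXHo0vX5+KnkMAAzf02NiKSrqaiQh4h5YmeEmaiTlY6scGKih0yltmfHcHraz/zuvvLcJRd2OFPU2M/41Of3NX/lgsuwuG50SLg4j8AKPQAUiyB7f5uDa5F+l4l/mYqHYmiHlKh4gWVtjW14T0Sxio28lrrGtfGLbUIwa0ZyJGA7W4oNg2cLbFkdVloVi38Uu7MZYEAfRSBJi2acpaKKd4R+fYNwnpd3ZWt/oJR5cW6Eg3uR"/>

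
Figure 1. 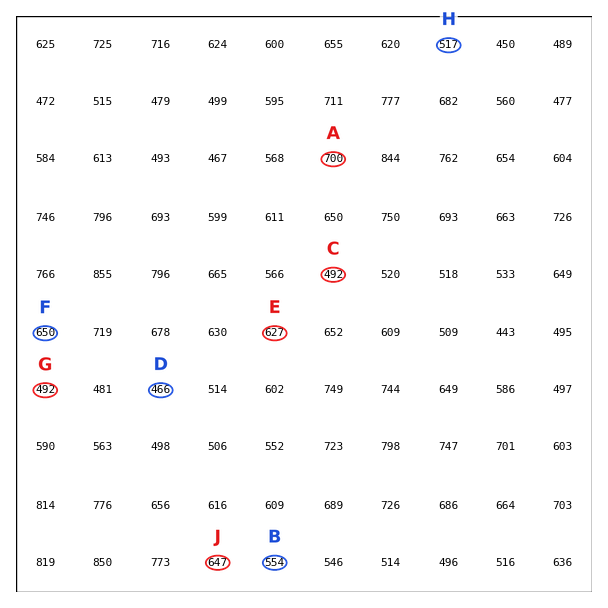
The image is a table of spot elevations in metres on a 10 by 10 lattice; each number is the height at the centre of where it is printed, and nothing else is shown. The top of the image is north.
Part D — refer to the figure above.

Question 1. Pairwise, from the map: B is higher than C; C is lower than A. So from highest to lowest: A B C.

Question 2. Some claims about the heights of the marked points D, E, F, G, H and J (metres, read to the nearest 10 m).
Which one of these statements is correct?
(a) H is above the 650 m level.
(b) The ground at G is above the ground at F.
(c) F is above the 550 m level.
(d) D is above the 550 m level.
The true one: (c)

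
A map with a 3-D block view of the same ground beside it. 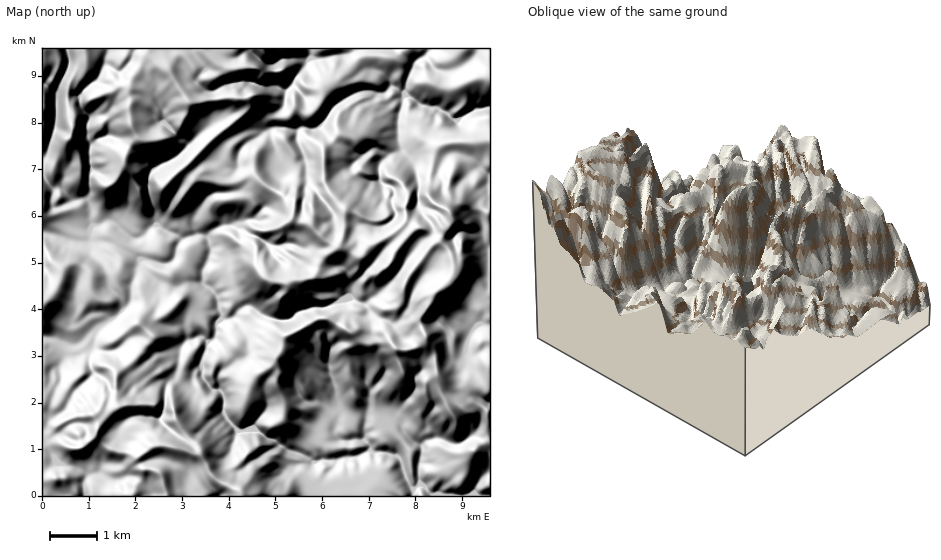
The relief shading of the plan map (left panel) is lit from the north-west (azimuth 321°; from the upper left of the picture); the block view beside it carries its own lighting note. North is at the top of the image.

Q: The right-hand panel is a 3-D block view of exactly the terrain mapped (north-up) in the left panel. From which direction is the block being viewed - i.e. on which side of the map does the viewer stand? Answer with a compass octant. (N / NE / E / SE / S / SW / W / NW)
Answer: SW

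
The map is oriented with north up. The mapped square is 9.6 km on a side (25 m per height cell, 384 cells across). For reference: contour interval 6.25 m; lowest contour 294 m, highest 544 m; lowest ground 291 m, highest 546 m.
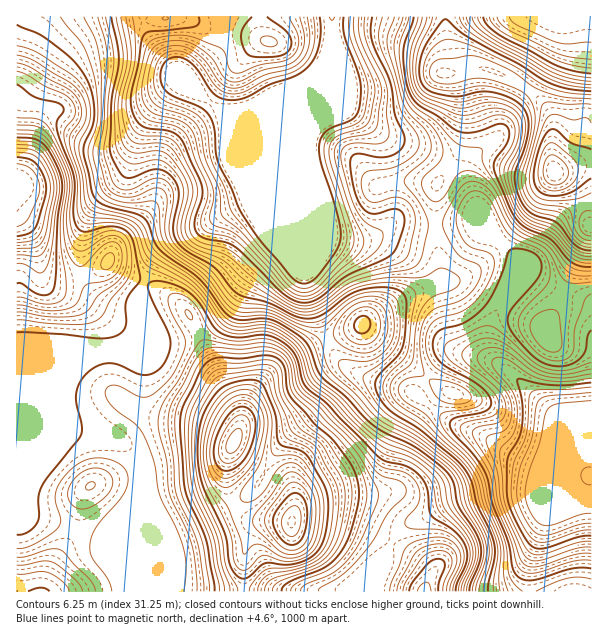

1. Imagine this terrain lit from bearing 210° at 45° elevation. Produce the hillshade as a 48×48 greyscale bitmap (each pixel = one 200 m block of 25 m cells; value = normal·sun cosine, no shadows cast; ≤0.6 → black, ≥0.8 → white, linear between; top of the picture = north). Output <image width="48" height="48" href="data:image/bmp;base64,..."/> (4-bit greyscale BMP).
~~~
<image width="48" height="48" href="data:image/bmp;base64,Qk32BAAAAAAAAHYAAAAoAAAAMAAAADAAAAABAAQAAAAAAIAEAAATCwAAEwsAABAAAAAAAAAAAAAAABEREQAiIiIAMzMzAERERABVVVUAZmZmAHd3dwCIiIgAmZmZAKqqqgC7u7sAzMzMAN3d3QDu7u4A////AHd2ZneIiIiau6mJq7qYiIiHd3d3ZmZnd3d2ZneIiIiau6mavLqZiIiId3dmZVZmZmZmd3iIiIiau6mrzLqZiIiId2ZVVVVWZnd3d4iIiImru5mry5iIiIiHZlREREVVVXd3iIiIiImru5mrqXd3iIh3ZUMiI0VmVYiIiIiIiIq8y5mqmGZneIiHZTIiI1Z3ZoiJmZiIiJq8yoiIh2ZneIiIdTMiJGeHd4iZmZiIiJvMuYiIdlVnd4iHZUQzRXiIiIiIiIiIiZq8uoiIdlVmZ3d3ZVQ0VniIiIiIh3d4iZq8upiIdlVWZmZlRDM0V3iIiIiIh3d4iZq7upiHZVVWVVVUMiI0Z4iIiIiIh3d4iaq7qph3ZVVVREQyISJGeIiIiIiIiIiImaq6mYd2ZVVEMzMyIjRoiIiIiIiIiIiZmZqpmHdmZVQzIzMzNGeZmHeIiIiIiImZiZmZh3ZVVUQzMzNEZ5qph3eIiIiIiJmIiImIh2VERDMzNERWiaqYZmiZmYiIiIiHeIiIdlREQyIjRWZ4mYdlVnmruoiIiIh3eIiIdlRVQzNFZ3iJh1VEV5vMy4iIiId3iIiIZURVQzRniZmYdVVWebzMuoiIiIiIiIiHZERDIkaJqZmHZmd4q8y6mYiIiIiIiImHVERCEkeaqYh2d4iau7qYiJmZmZiIiImXUzMyEkeZmIdneJmaqqmHeKqqqZiIiJmGMzMhEkZ4h3ZniZmZmZiIiLu6mYiIiJl0IzQxETVnZmZ3mZmYiIiIiKqpiIiIiYdCI0QyEkVlVVZniZmIiIiIiJmYeJmYiGQyNFVCJFZlREVniIiIiIiJmpmHeJmIdkMiNVUzRndmVVVniHd4iIiau6mHZ4h2VDISRVQ0aIh3dmd4iHd3iJm83amGZ3dlRDIjRURGiIiIiIiIh3d3iazd7ql2VmZUREREVURYiIiJmYiIh3d4m93u3ZhlVlQzRVVmZVV4iIiaqpmZiHeIre7cuohlVVMzVmZ3dmeIiIirupmZmIiJze3LqIhlVURFZ3Z3dmiIiIirqpmqmIibzdzLmIdkRFVWd2ZmZniIiIm7qYmZmImr3Mu6mHZTNFZndmVFVniIiIq6mIiIiImru6qpiGUyJFZndlVFV4iIiIq6h3d4iImqmZmHd0MiNWZmZlVVZ4iIiJqYd3eIiZmYiJl2dzMjZ3ZmZlVWeIiIiJmGZ3iZmZmYiZl2d0RGiHZmZVVWeIiIiIhmZ4mqqqqZmql3d2Z4h2VVZVVWeIiIiIh3eJq7y7qqrLl3d3d3ZVVWZlVniZmIiIiIiZrN3LqrzLl2Znd2VVZmZmd4q6qZiIiImavN3Lqry5dUQ3ZlVWZmZniKu6qqqYiImrzMupmqqGQzM2ZmZmZmZ4ibupmruoiJq7y7mIiIdTMzRGZnd3ZmaJq7qZmqqYiJu7uph3dlMiNFZmd3d3ZVeau6mZmZh3eKu6qZh3ZDIjVmd3d3d3ZWiaupiIiHdmeKqpmYh2UzNFZ3d3d3d2ZWiqqYiIh3ZmeKqZiIiGU0Vnd4iA=="/>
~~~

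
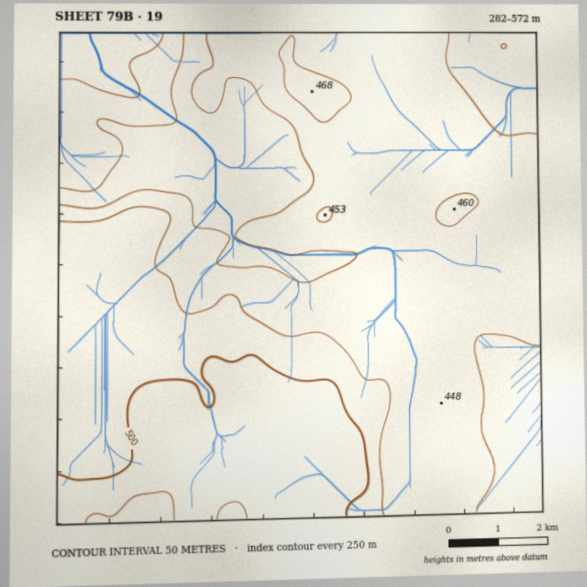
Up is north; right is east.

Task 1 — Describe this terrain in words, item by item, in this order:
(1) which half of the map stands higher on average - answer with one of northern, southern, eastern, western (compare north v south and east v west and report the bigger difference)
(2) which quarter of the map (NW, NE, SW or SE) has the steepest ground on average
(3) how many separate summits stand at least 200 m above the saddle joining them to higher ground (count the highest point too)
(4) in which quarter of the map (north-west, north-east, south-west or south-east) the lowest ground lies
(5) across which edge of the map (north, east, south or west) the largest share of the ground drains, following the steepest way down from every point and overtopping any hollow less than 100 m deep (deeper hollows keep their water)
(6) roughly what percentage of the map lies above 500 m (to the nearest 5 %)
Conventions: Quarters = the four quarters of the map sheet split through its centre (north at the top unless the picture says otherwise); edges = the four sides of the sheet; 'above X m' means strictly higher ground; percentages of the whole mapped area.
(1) The southern half stands higher on average than the northern half.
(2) The steepest ground, on average, is in the north-west quarter.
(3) There is 1 summit with 200 m or more of prominence.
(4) The lowest ground is in the north-west quarter.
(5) Drainage is mainly to the north: more ground falls towards that edge than towards any other.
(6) Roughly 15 % of the ground is higher than 500 m.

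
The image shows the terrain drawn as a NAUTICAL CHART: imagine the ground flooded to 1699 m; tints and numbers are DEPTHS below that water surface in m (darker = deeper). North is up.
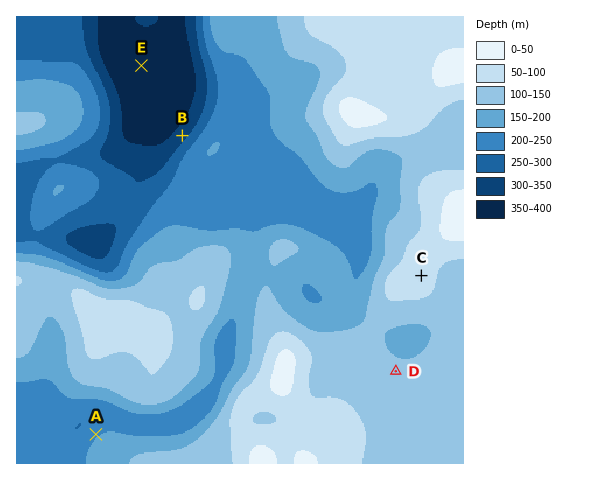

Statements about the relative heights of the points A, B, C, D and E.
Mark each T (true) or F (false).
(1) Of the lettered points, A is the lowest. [F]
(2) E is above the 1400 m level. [F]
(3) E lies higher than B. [F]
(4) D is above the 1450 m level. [T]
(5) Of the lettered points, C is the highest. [T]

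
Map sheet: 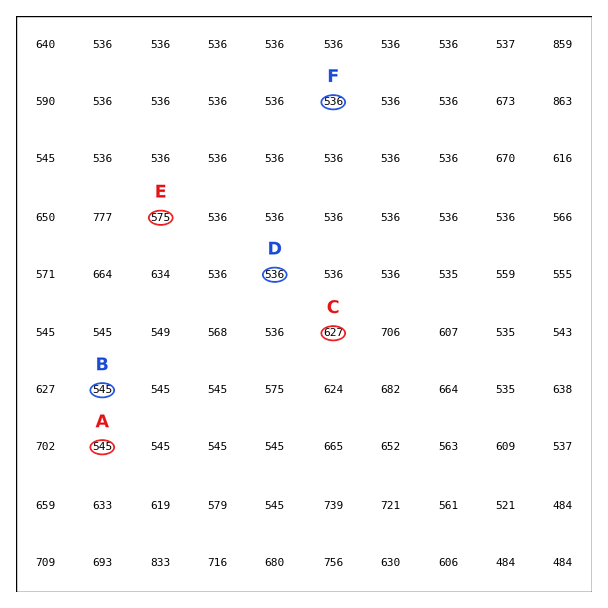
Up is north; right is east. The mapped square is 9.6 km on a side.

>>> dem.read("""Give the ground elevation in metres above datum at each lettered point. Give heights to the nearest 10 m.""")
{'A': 550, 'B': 550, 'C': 630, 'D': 540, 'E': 580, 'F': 540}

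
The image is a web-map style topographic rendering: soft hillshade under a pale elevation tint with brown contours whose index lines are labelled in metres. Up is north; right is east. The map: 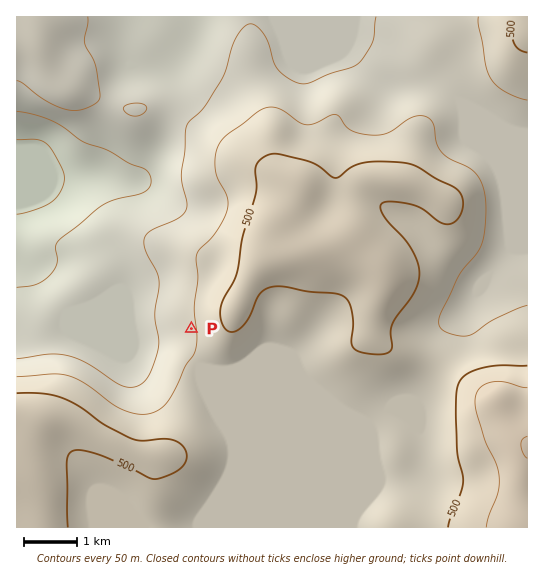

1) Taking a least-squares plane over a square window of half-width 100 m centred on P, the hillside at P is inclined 4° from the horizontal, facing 265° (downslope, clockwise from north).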